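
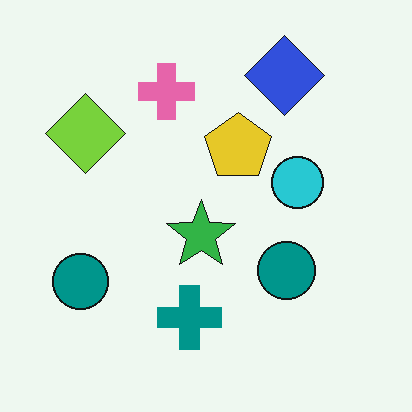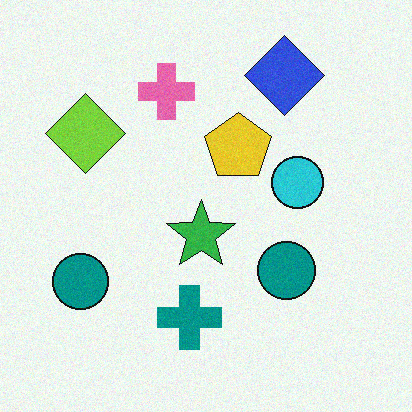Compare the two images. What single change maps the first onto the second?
The transformation is: degraded with subtle gaussian noise.

Random speckle covers the whole image, including the flat background.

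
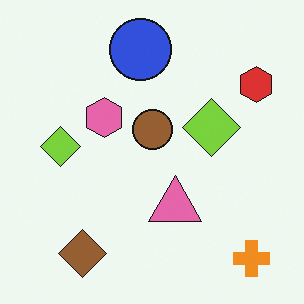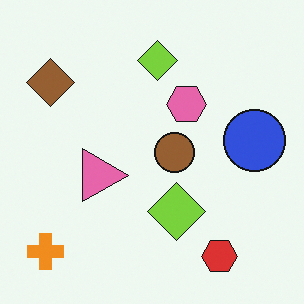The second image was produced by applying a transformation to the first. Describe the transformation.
The image was rotated 90° clockwise.

The orange cross sits in the bottom-right of the first image and the bottom-left of the second — consistent with a whole-image 90° clockwise rotation.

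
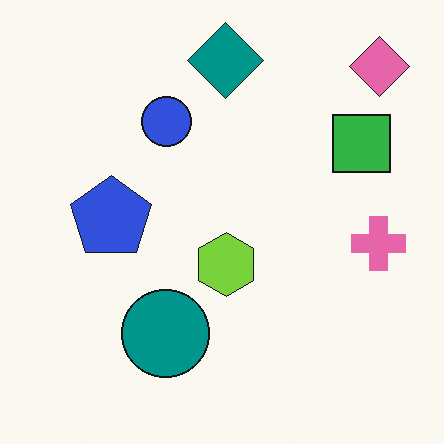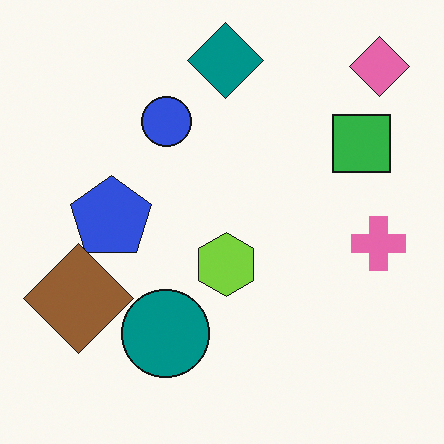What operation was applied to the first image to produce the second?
This is the original image overlaid with an additional brown diamond.

A brown diamond appears in the second image that is absent from the first.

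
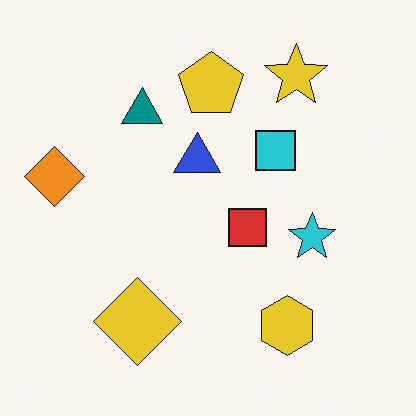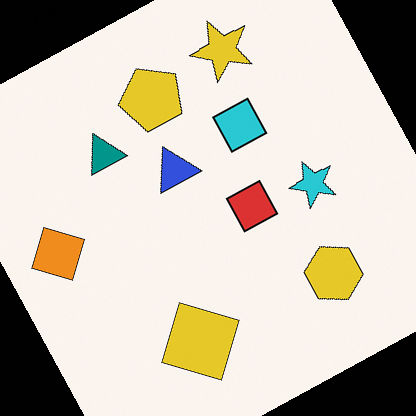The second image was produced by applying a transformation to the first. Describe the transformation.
Rotated counter-clockwise by a moderate amount.

Every shape is tilted by the same angle and the image corners show triangular fill wedges — a whole-image rotation by a non-right angle.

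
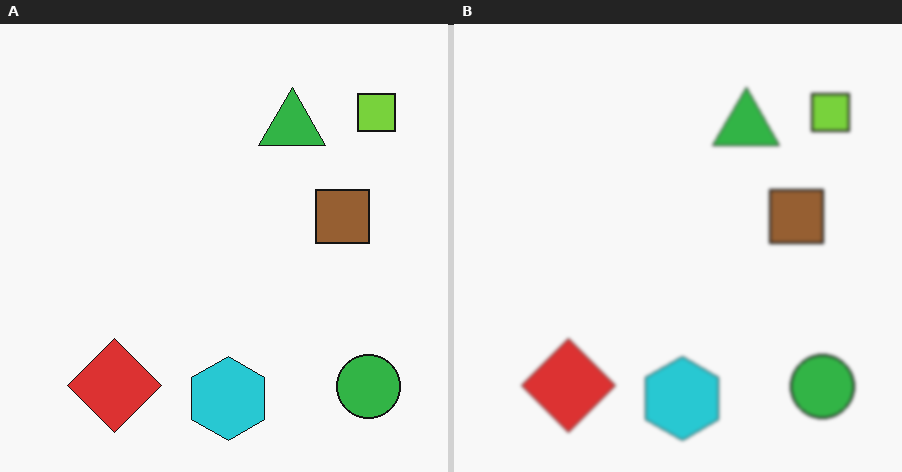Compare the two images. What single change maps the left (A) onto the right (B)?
This is the original image slightly softened.

Shape edges and outlines are uniformly softened across the whole image.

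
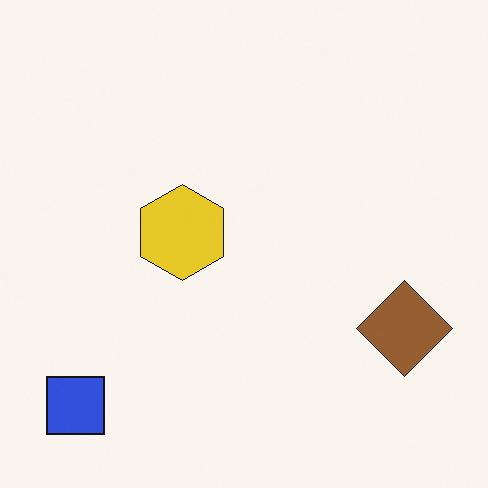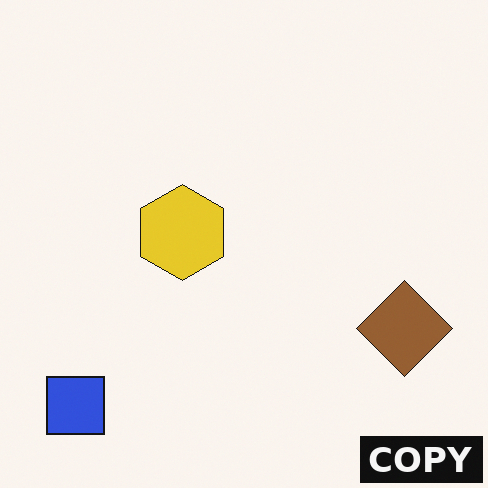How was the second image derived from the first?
The transformation is: watermarked with the text "COPY" in the lower-right corner.

A dark label reading "COPY" appears in the lower-right corner.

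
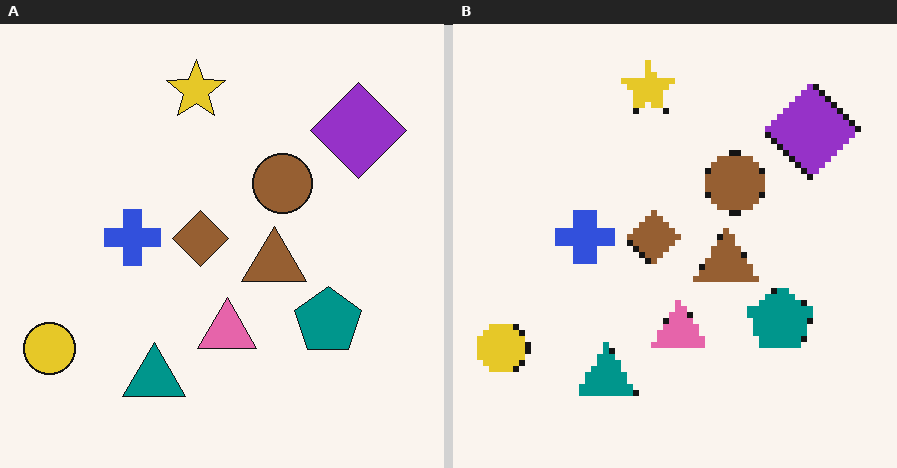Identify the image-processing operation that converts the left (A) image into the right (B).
This is the original image moderately pixelated.

Shapes are reduced to large square blocks; fine edges and outlines are lost — a downscale-then-upscale (mosaic) effect.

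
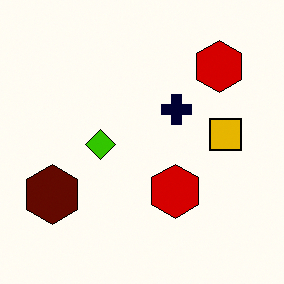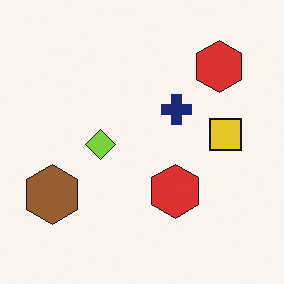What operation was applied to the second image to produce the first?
This is the original image boosted in contrast.

Tones are pushed away from mid-grey across the whole image — a global contrast change.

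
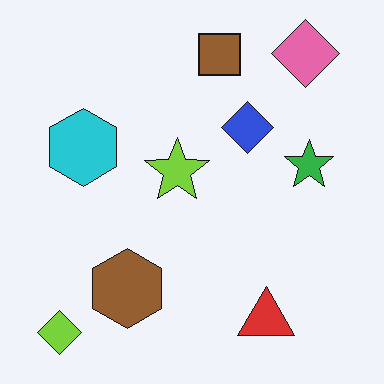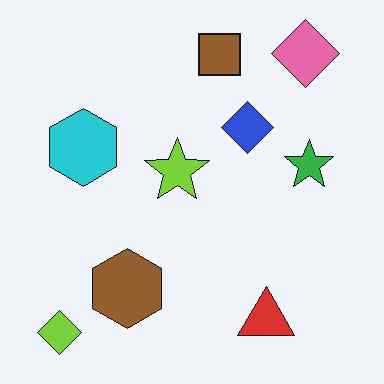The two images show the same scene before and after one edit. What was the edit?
The transformation is: JPEG-compressed with visible artifacts.

Blocky 8×8 compression artifacts appear around shape edges and the flat background shows ringing — characteristic JPEG degradation.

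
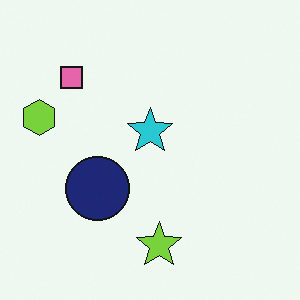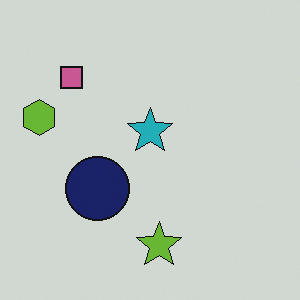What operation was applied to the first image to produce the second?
The transformation is: slightly darkened.

Every pixel — background and shapes alike — is uniformly darkened.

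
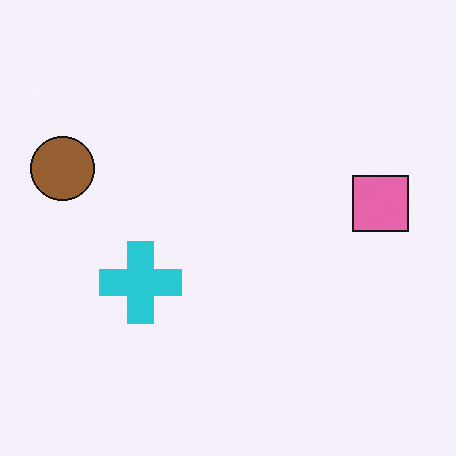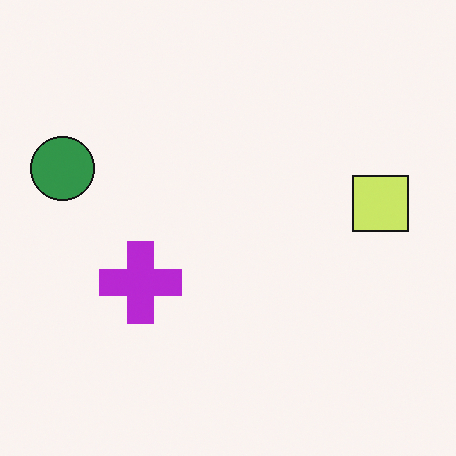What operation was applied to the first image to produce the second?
The second image is the first hue-shifted by a moderate amount.

Every shape's color has rotated by the same amount around the hue wheel — a uniform hue shift.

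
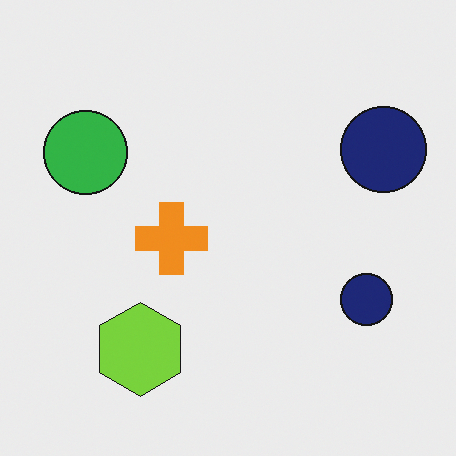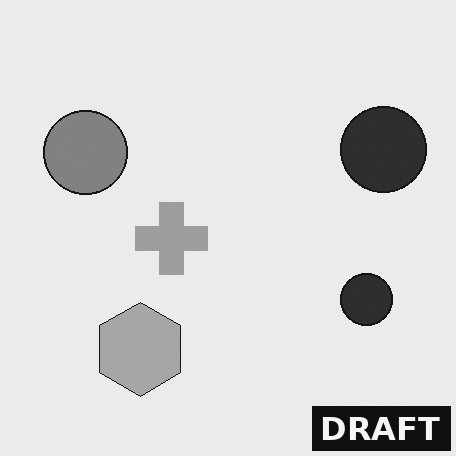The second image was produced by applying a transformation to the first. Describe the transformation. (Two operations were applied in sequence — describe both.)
This is the original image converted to grayscale, then watermarked with the text "DRAFT" in the lower-right corner.

All color is removed — every shape is now a shade of grey. A dark label reading "DRAFT" appears in the lower-right corner.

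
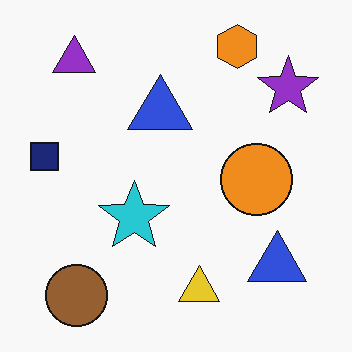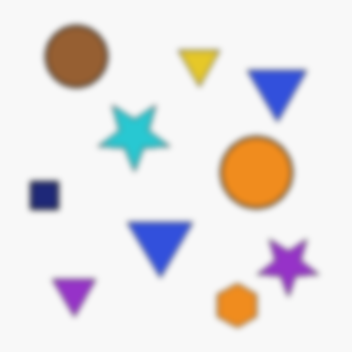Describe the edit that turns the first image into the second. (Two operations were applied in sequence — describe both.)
The second image is the first flipped vertically (top ↔ bottom), then noticeably gaussian-blurred.

The orange hexagon is in the top-right of the first image and the bottom-right of the second — shapes on opposite sides of the horizontal midline have swapped in a mirror flip. Shape edges and outlines are uniformly softened across the whole image.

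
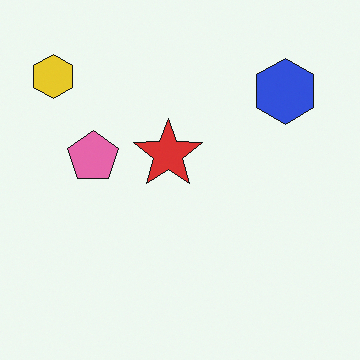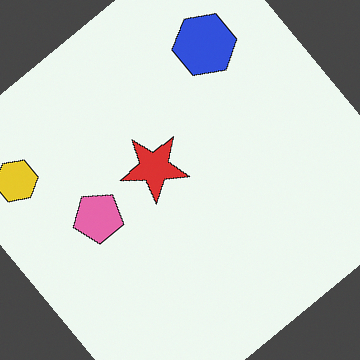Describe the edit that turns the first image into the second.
Rotated counter-clockwise by a large amount — several tens of degrees.

Every shape is tilted by the same angle and the image corners show triangular fill wedges — a whole-image rotation by a non-right angle.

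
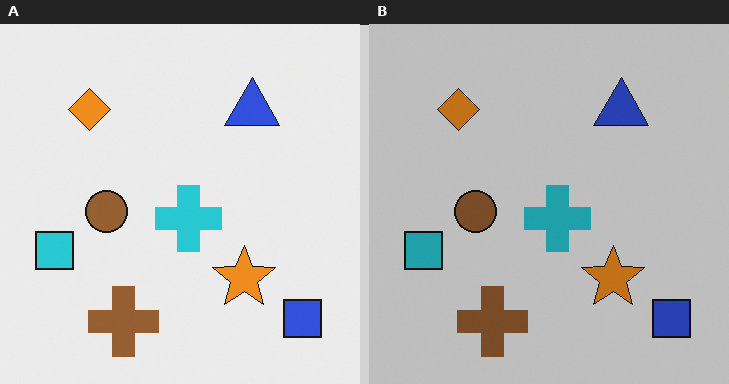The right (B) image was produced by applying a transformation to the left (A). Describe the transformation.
It was slightly darkened.

Every pixel — background and shapes alike — is uniformly darkened.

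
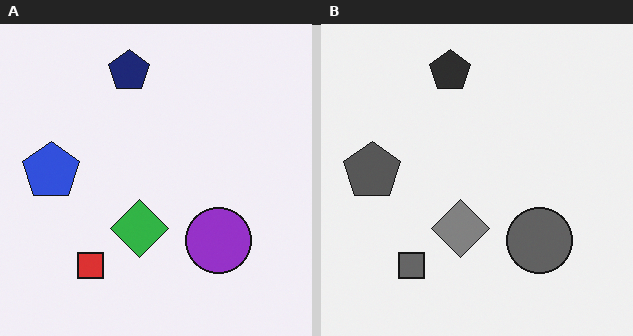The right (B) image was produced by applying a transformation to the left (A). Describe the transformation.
The transformation is: converted to grayscale.

All color is removed — every shape is now a shade of grey.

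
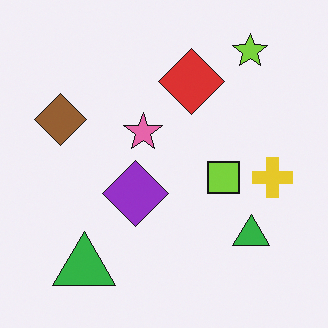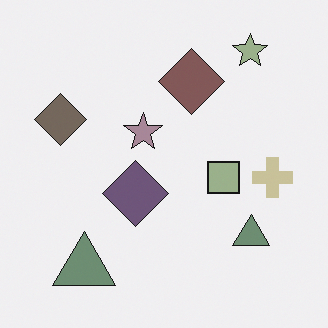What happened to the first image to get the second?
It was heavily desaturated.

All colors are more muted and greyish — a global saturation change.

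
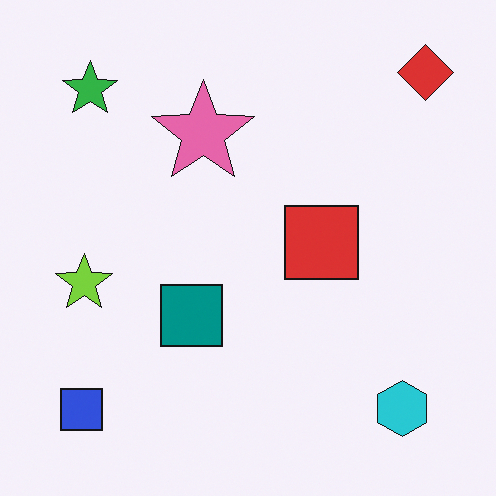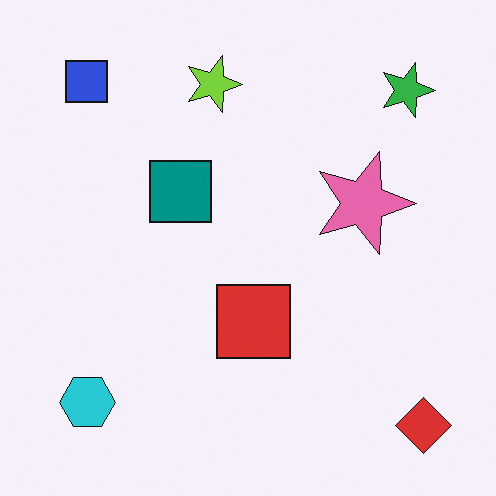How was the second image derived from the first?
The second image is the first rotated 90° clockwise.

The red diamond sits in the top-right of the first image and the bottom-right of the second — consistent with a whole-image 90° clockwise rotation.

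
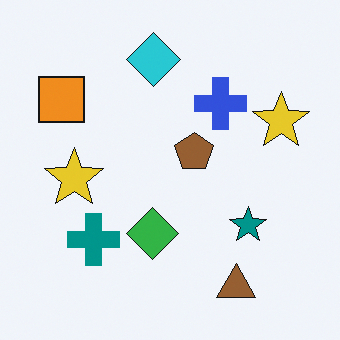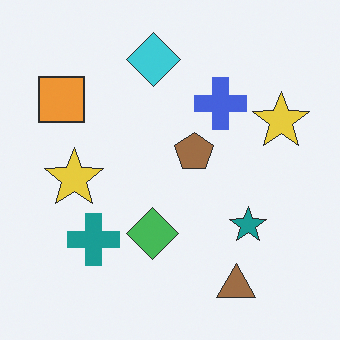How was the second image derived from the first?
This is the original image given slightly reduced contrast.

Tones are pushed toward mid-grey across the whole image — a global contrast change.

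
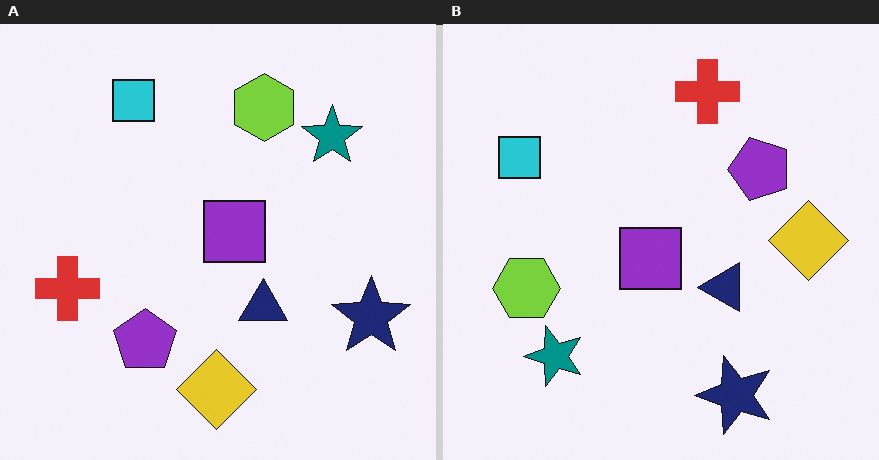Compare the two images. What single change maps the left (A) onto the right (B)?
The right (B) image is the left (A) transposed (reflected across the top-left ↔ bottom-right diagonal).

Shapes have swapped their row and column positions — what was in the top-right is now in the bottom-left — a diagonal reflection.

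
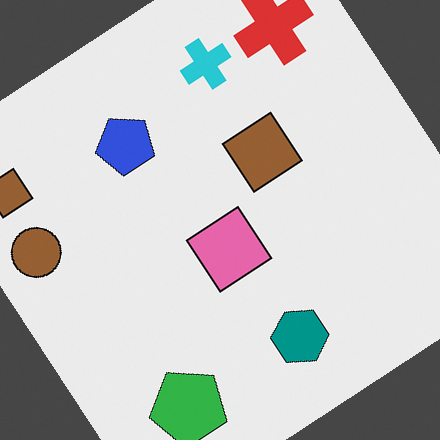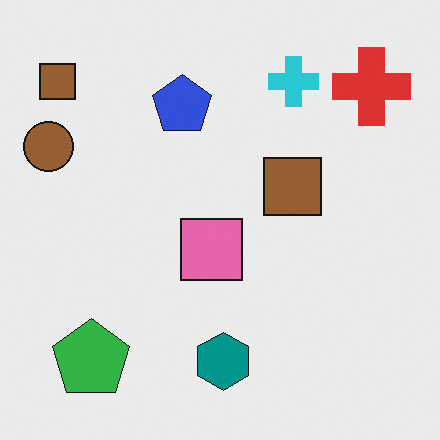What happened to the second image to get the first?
This is the original image rotated counter-clockwise by a large amount — several tens of degrees.

Every shape is tilted by the same angle and the image corners show triangular fill wedges — a whole-image rotation by a non-right angle.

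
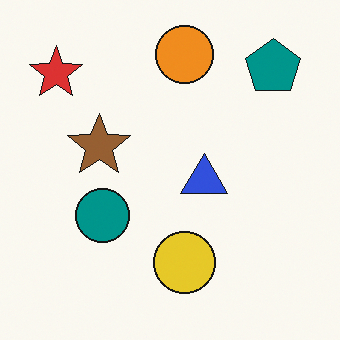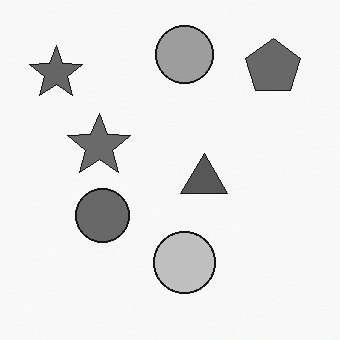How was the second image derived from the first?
The transformation is: converted to grayscale.

All color is removed — every shape is now a shade of grey.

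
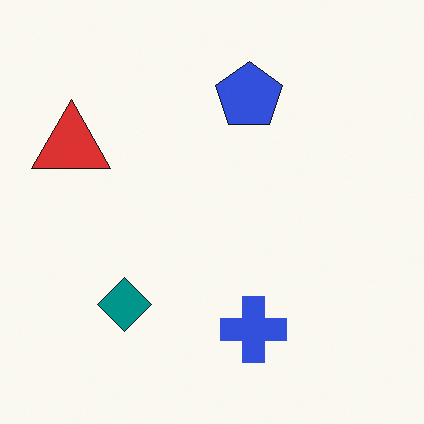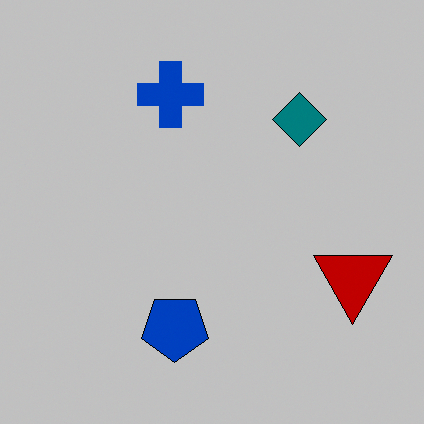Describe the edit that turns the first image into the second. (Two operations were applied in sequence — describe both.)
The second image is the first heavily posterized to just a handful of flat colors, then rotated 180°.

Each flat color has snapped to a coarser quantized level — most visibly, the near-white background has dropped to a flat grey. The red triangle sits in the left of the first image and the right of the second — consistent with a whole-image 180° rotation.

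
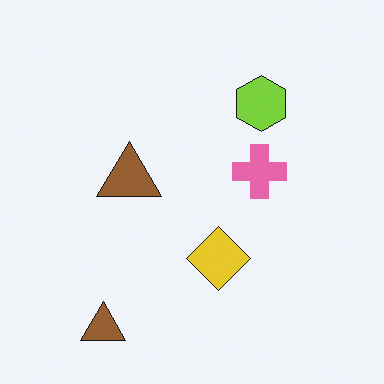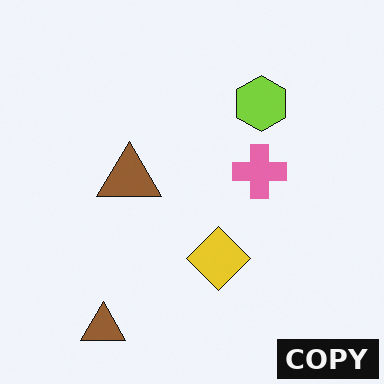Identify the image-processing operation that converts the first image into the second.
Watermarked with the text "COPY" in the lower-right corner.

A dark label reading "COPY" appears in the lower-right corner.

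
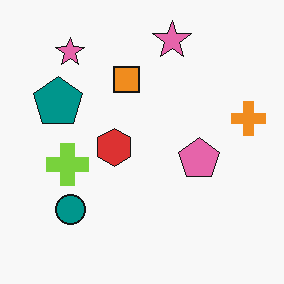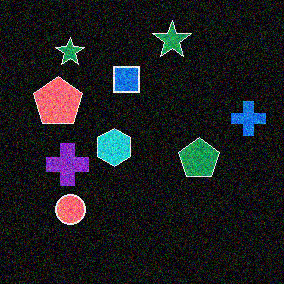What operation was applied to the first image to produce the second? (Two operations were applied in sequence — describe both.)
It was color-inverted (negative), then degraded with heavy additive noise.

The light background has become dark and every shape's color is its complement — a photographic negative. Random speckle covers the whole image, including the flat background.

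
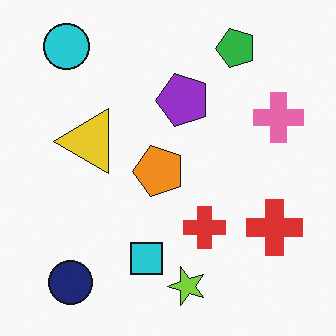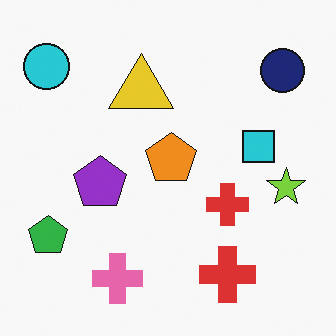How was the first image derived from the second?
The transformation is: transposed (reflected across the top-left ↔ bottom-right diagonal).

Shapes have swapped their row and column positions — what was in the top-right is now in the bottom-left — a diagonal reflection.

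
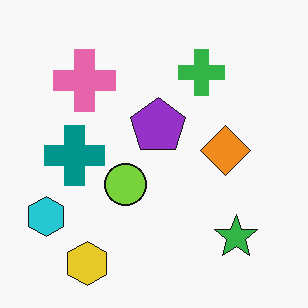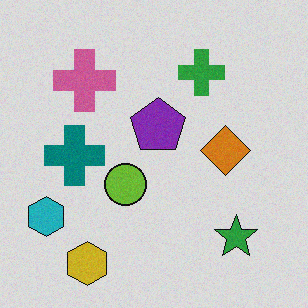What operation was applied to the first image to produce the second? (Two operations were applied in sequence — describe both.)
The second image is the first degraded with subtle gaussian noise, then slightly darkened.

Random speckle covers the whole image, including the flat background. Every pixel — background and shapes alike — is uniformly darkened.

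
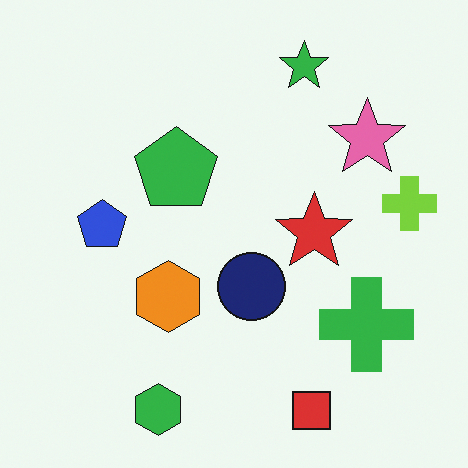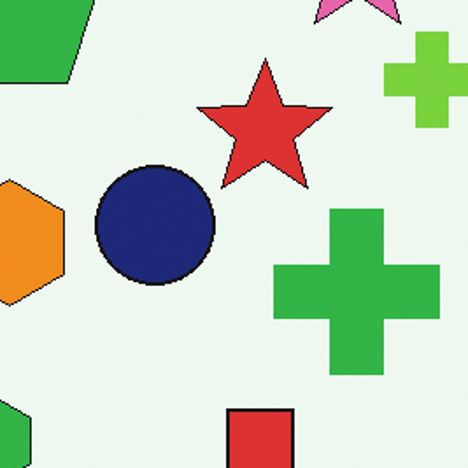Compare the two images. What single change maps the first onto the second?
The image was cropped tightly and scaled back up.

The visible shapes are larger and the field of view is narrower; shapes near the original edges may be partly or wholly outside the frame — a crop-and-rescale.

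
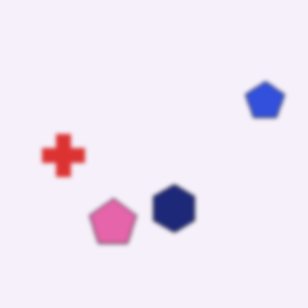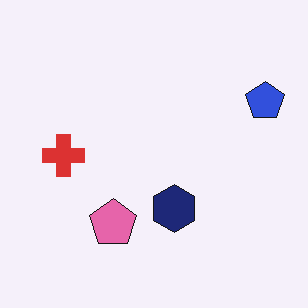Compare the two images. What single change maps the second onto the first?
It was slightly softened.

Shape edges and outlines are uniformly softened across the whole image.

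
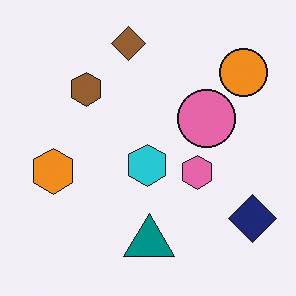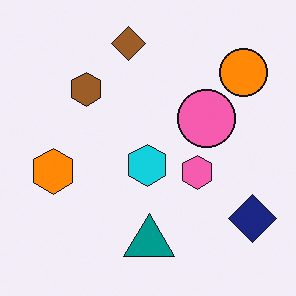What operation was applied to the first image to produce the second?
The transformation is: slightly oversaturated.

All colors are more vivid — a global saturation change.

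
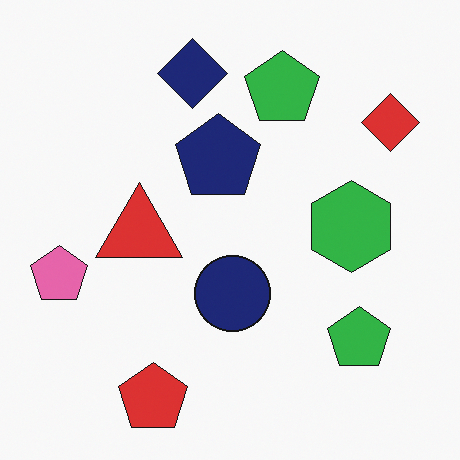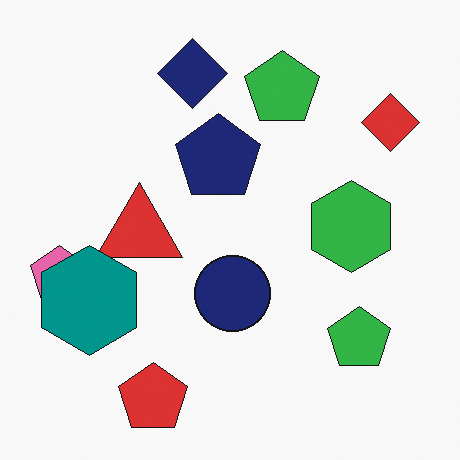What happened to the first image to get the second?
It was overlaid with an additional teal hexagon.

A teal hexagon appears in the second image that is absent from the first.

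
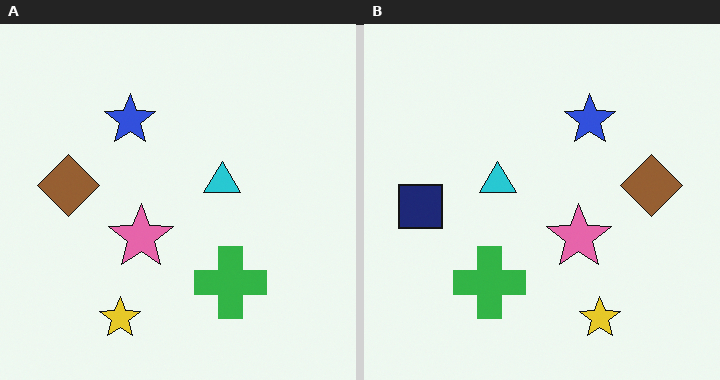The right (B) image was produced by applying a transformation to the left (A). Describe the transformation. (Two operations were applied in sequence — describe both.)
It was flipped horizontally (left ↔ right), then overlaid with an additional navy square.

The brown diamond is in the left of the left (A) image and the right of the right (B) — shapes on opposite sides of the vertical midline have swapped in a mirror flip. A navy square appears in the right (B) image that is absent from the left (A).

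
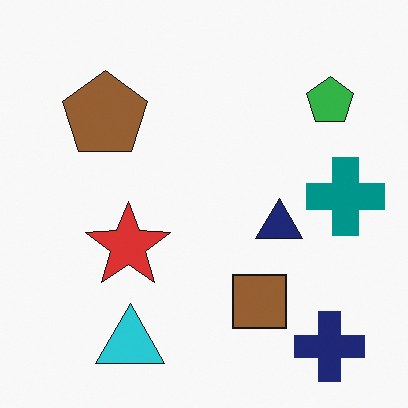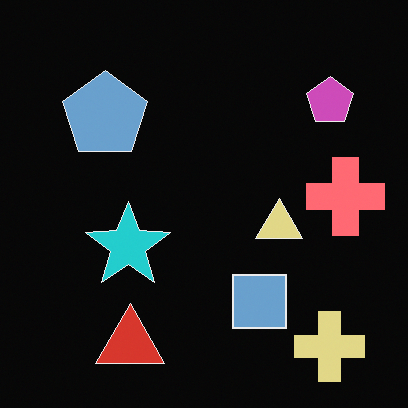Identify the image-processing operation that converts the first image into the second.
The second image is the first color-inverted (negative).

The light background has become dark and every shape's color is its complement — a photographic negative.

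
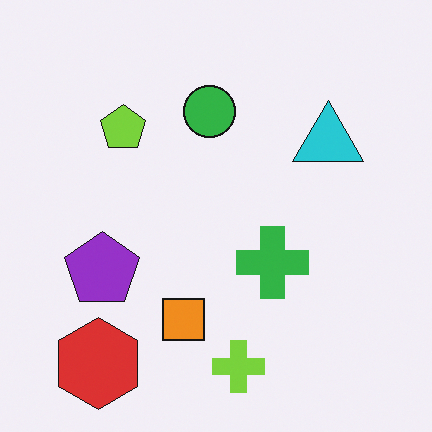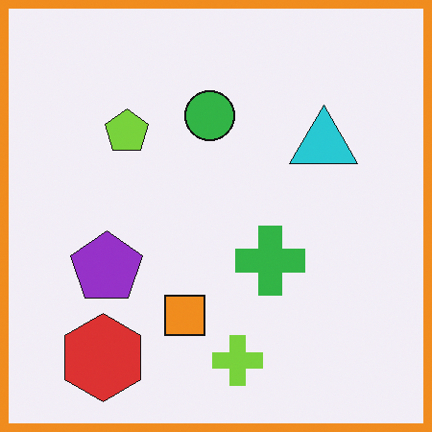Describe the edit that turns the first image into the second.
The image was framed with a orange border.

A solid orange frame runs around the edge of the second image, with the content slightly shrunk inside it.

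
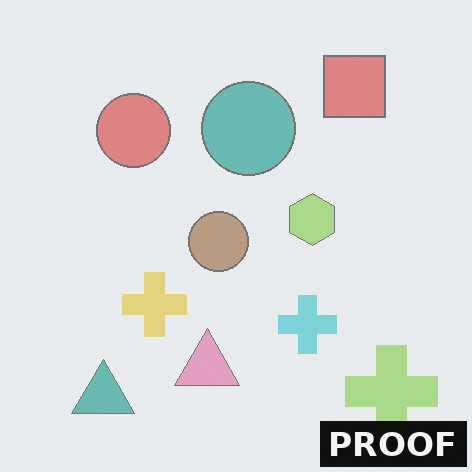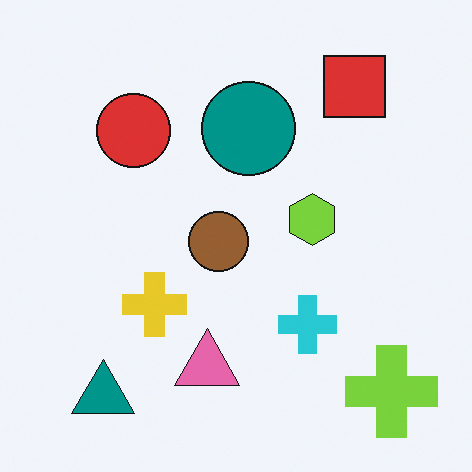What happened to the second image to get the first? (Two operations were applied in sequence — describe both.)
Washed out (contrast reduced), then watermarked with the text "PROOF" in the lower-right corner.

Tones are pushed toward mid-grey across the whole image — a global contrast change. A dark label reading "PROOF" appears in the lower-right corner.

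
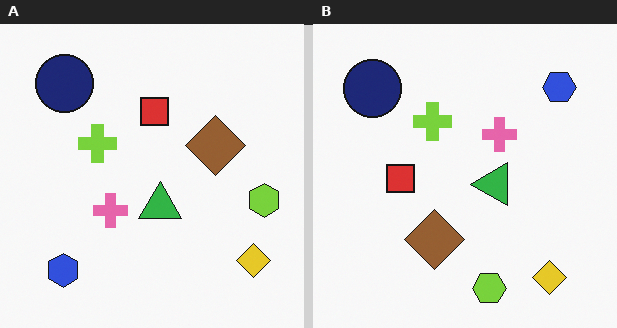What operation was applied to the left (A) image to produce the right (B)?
It was transposed (reflected across the top-left ↔ bottom-right diagonal).

Shapes have swapped their row and column positions — what was in the top-right is now in the bottom-left — a diagonal reflection.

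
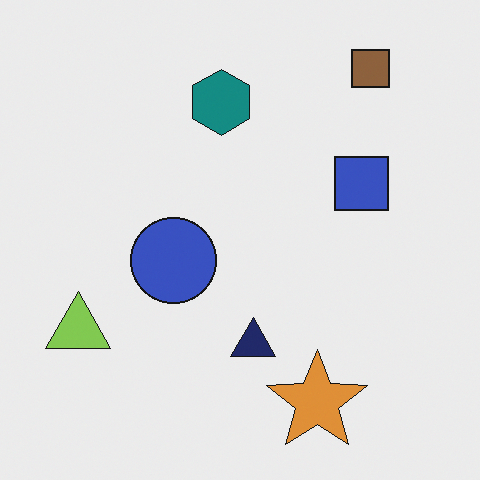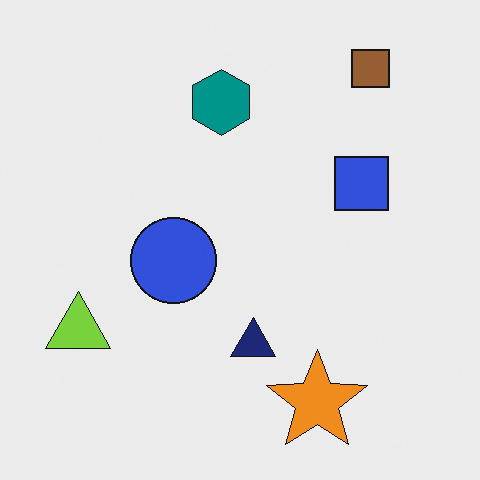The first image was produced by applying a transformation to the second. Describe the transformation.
The transformation is: slightly desaturated.

All colors are more muted and greyish — a global saturation change.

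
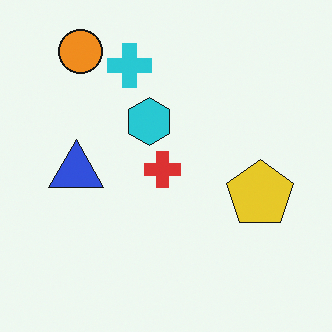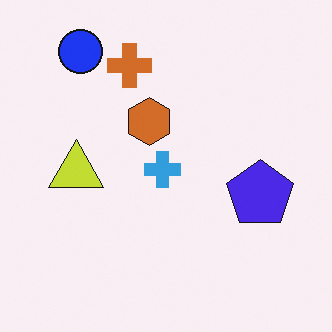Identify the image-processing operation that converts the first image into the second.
The transformation is: hue-shifted through roughly half the color wheel.

Every shape's color has rotated by the same amount around the hue wheel — a uniform hue shift.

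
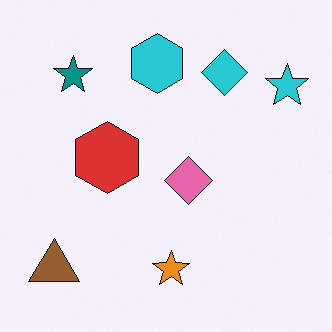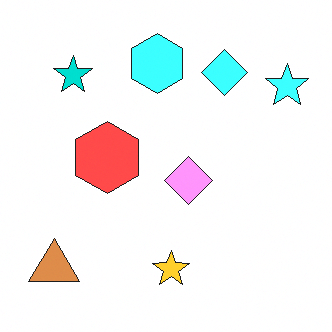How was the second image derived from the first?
This is the original image substantially brightened.

Every pixel — background and shapes alike — is uniformly brightened.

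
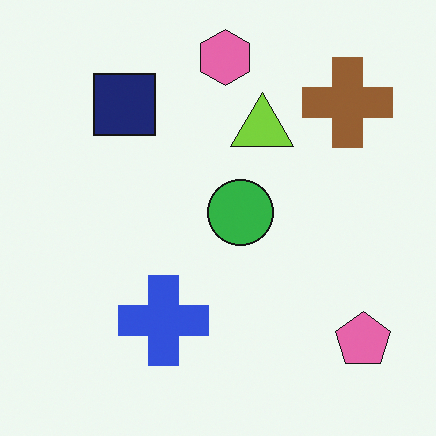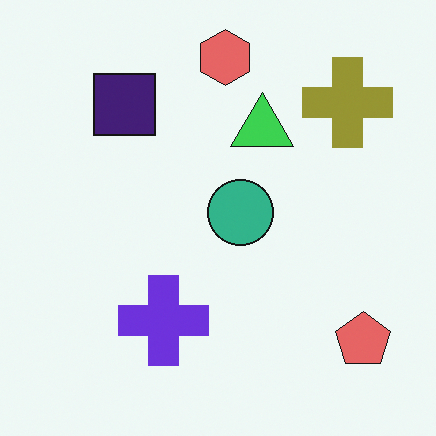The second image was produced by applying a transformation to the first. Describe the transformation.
The image was hue-shifted slightly.

Every shape's color has rotated by the same amount around the hue wheel — a uniform hue shift.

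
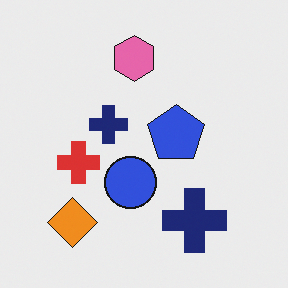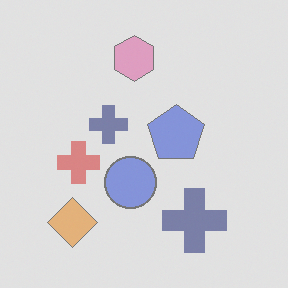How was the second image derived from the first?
The second image is the first washed out (contrast reduced).

Tones are pushed toward mid-grey across the whole image — a global contrast change.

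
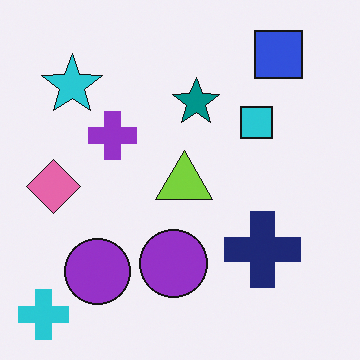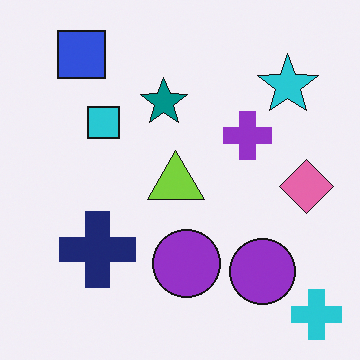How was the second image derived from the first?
This is the original image flipped horizontally (left ↔ right).

The cyan cross is in the bottom-left of the first image and the bottom-right of the second — shapes on opposite sides of the vertical midline have swapped in a mirror flip.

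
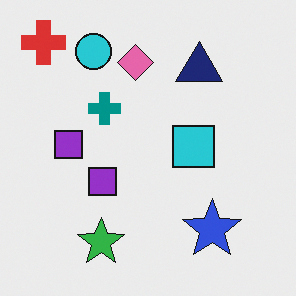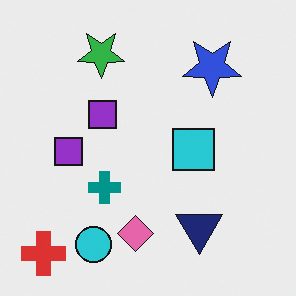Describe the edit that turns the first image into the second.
The transformation is: flipped vertically (top ↔ bottom).

The red cross is in the top-left of the first image and the bottom-left of the second — shapes on opposite sides of the horizontal midline have swapped in a mirror flip.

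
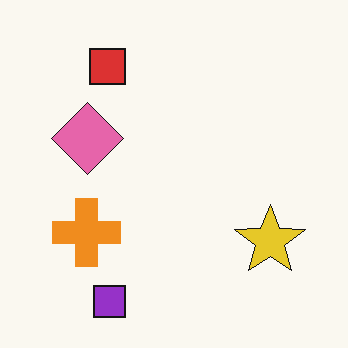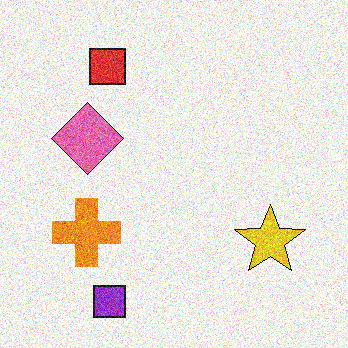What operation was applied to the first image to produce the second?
The second image is the first degraded with strong gaussian noise.

Random speckle covers the whole image, including the flat background.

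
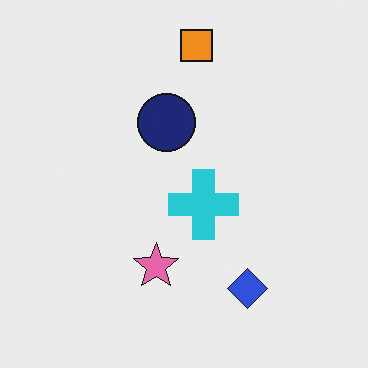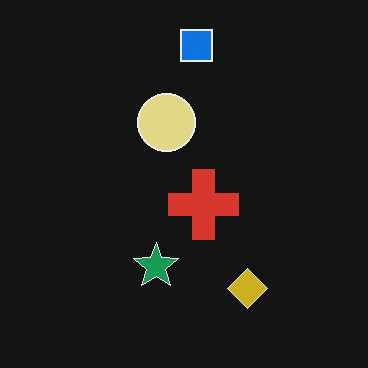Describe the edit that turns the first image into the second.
Color-inverted (negative).

The light background has become dark and every shape's color is its complement — a photographic negative.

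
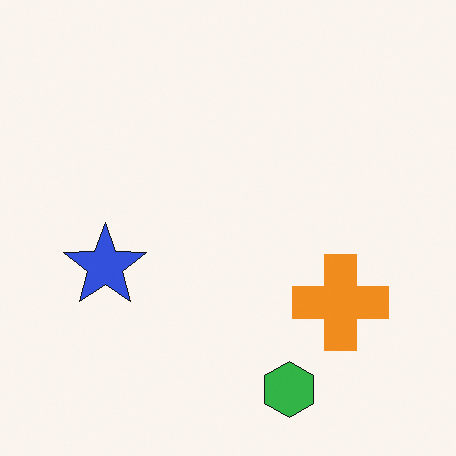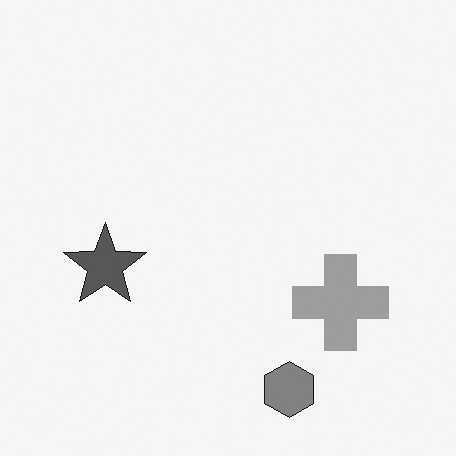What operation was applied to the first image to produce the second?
The second image is the first converted to grayscale.

All color is removed — every shape is now a shade of grey.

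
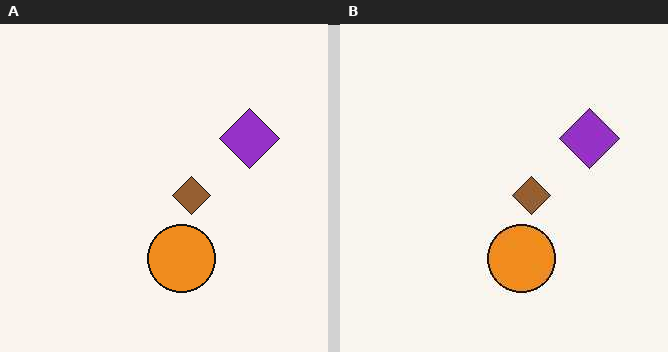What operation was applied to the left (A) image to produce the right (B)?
Given moderate JPEG compression.

Blocky 8×8 compression artifacts appear around shape edges and the flat background shows ringing — characteristic JPEG degradation.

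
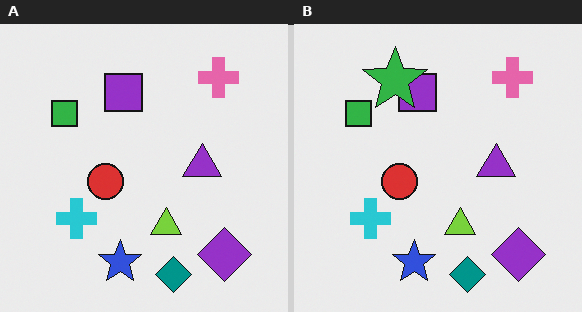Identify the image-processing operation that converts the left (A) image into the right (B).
The image was overlaid with an additional green star.

A green star appears in the right (B) image that is absent from the left (A).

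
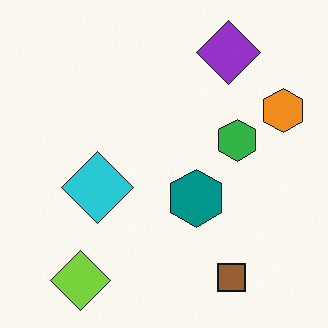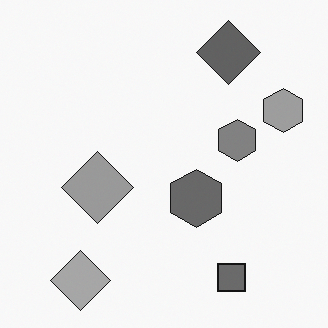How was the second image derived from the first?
The transformation is: converted to grayscale.

All color is removed — every shape is now a shade of grey.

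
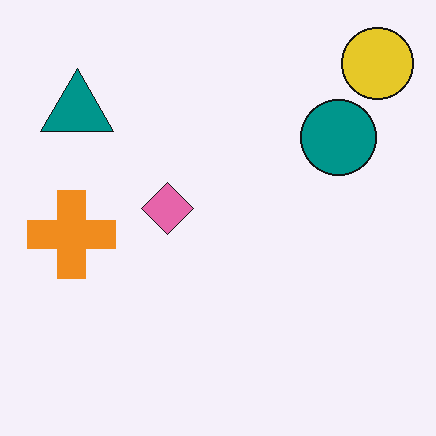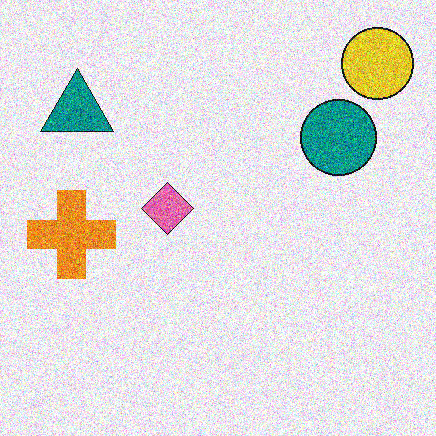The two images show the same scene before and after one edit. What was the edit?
Degraded with heavy additive noise.

Random speckle covers the whole image, including the flat background.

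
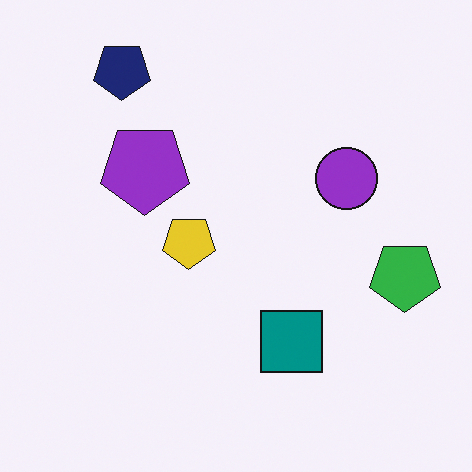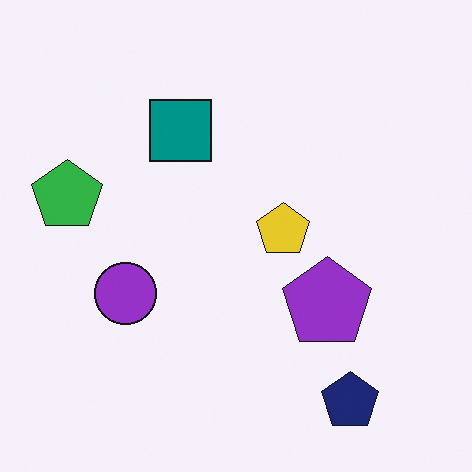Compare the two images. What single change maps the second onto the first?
It was rotated 180°.

The navy pentagon sits in the bottom-right of the second image and the top-left of the first — consistent with a whole-image 180° rotation.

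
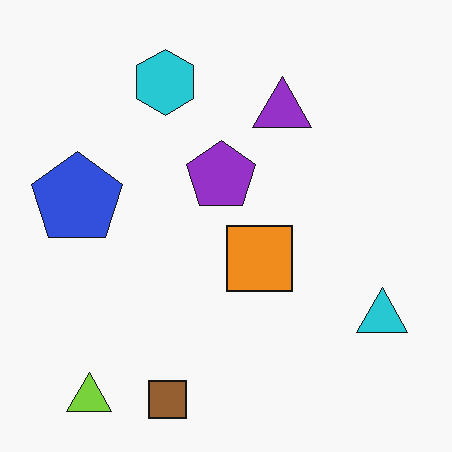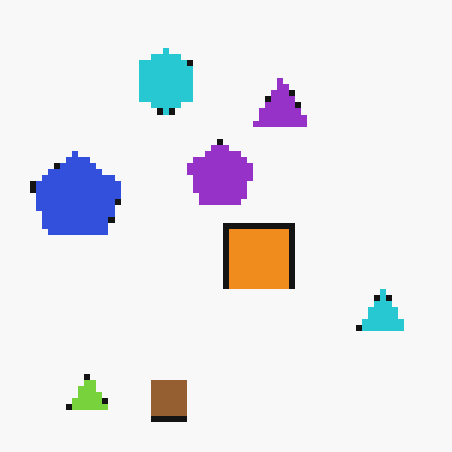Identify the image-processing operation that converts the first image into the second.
It was moderately pixelated.

Shapes are reduced to large square blocks; fine edges and outlines are lost — a downscale-then-upscale (mosaic) effect.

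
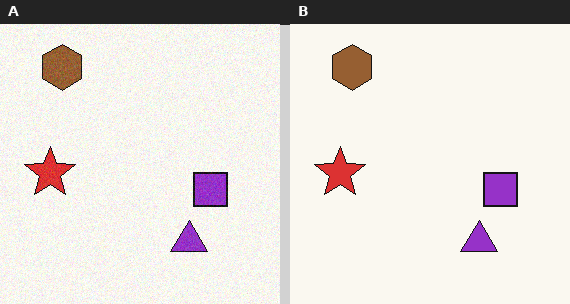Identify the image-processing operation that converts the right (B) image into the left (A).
The left (A) image is the right (B) degraded with subtle gaussian noise.

Random speckle covers the whole image, including the flat background.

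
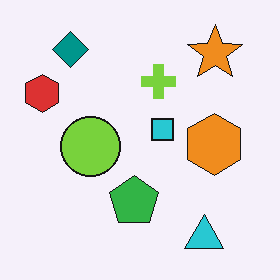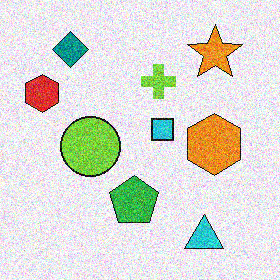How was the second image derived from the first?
The second image is the first degraded with a thick layer of grain.

Random speckle covers the whole image, including the flat background.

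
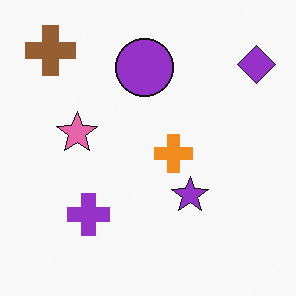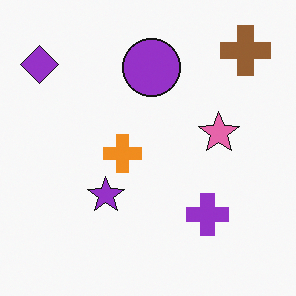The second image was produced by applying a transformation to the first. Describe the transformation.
The transformation is: flipped horizontally (left ↔ right).

The purple diamond is in the top-right of the first image and the top-left of the second — shapes on opposite sides of the vertical midline have swapped in a mirror flip.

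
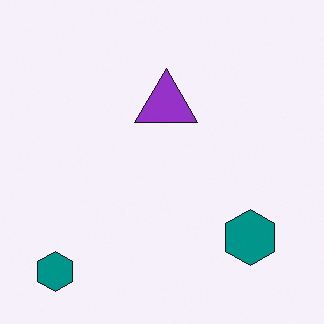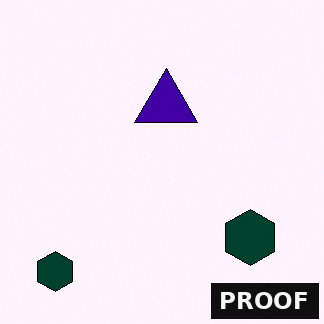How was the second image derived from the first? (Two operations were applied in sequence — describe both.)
Boosted in contrast, then watermarked with the text "PROOF" in the lower-right corner.

Tones are pushed away from mid-grey across the whole image — a global contrast change. A dark label reading "PROOF" appears in the lower-right corner.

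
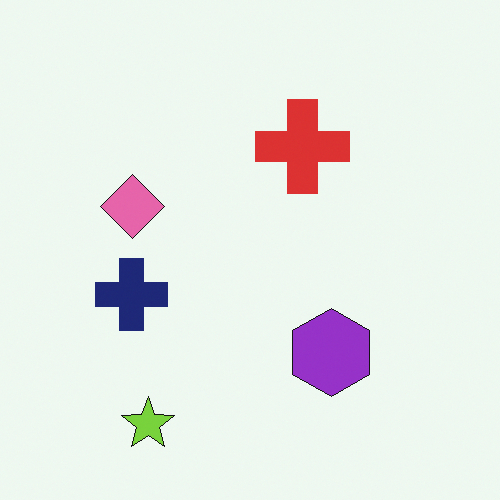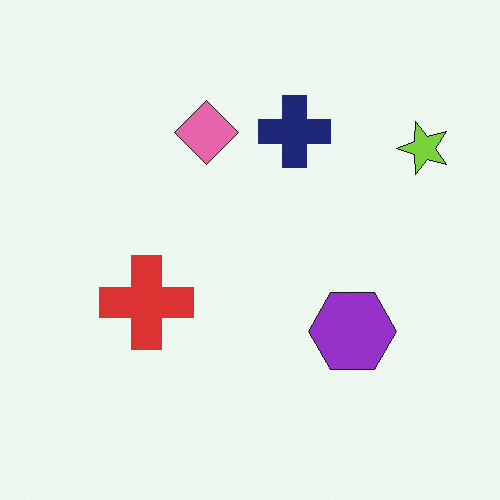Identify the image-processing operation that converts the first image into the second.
The image was transposed (reflected across the top-left ↔ bottom-right diagonal).

Shapes have swapped their row and column positions — what was in the top-right is now in the bottom-left — a diagonal reflection.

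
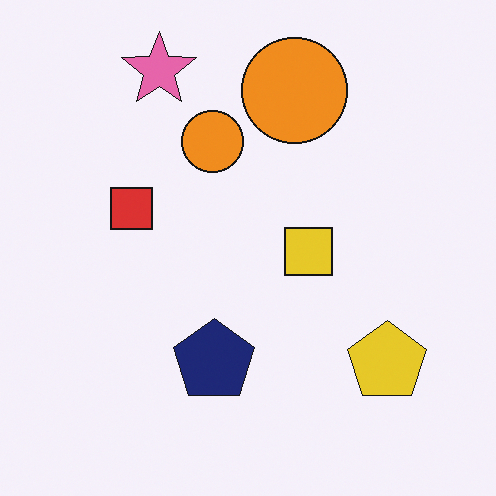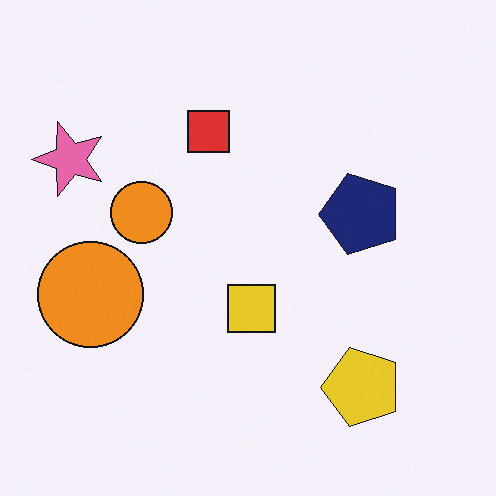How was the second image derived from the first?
Transposed (reflected across the top-left ↔ bottom-right diagonal).

Shapes have swapped their row and column positions — what was in the top-right is now in the bottom-left — a diagonal reflection.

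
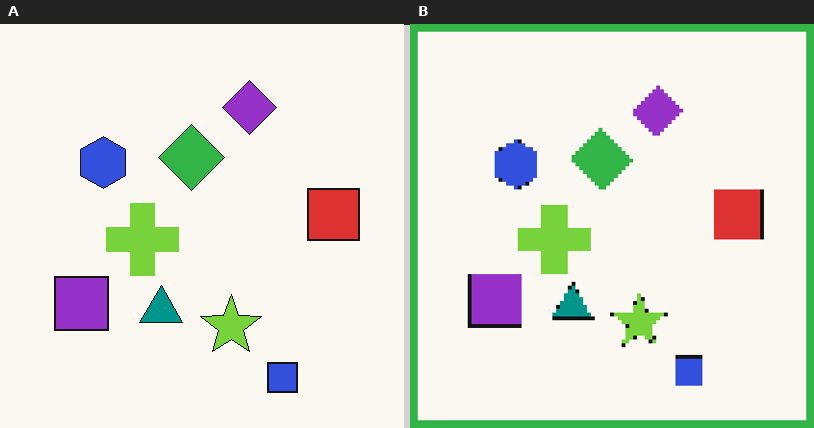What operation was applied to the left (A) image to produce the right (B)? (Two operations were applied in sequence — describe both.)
This is the original image mildly pixelated, then framed with a green border.

Shapes are reduced to large square blocks; fine edges and outlines are lost — a downscale-then-upscale (mosaic) effect. A solid green frame runs around the edge of the right (B) image, with the content slightly shrunk inside it.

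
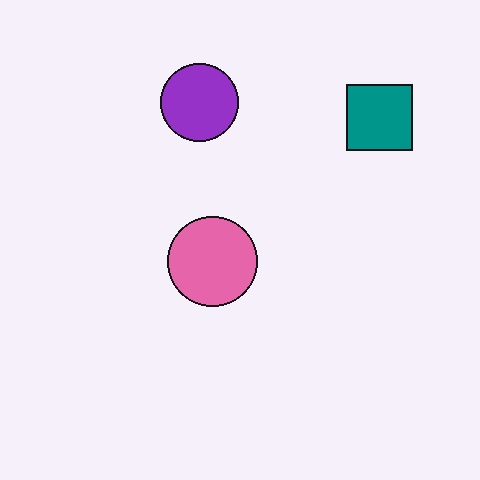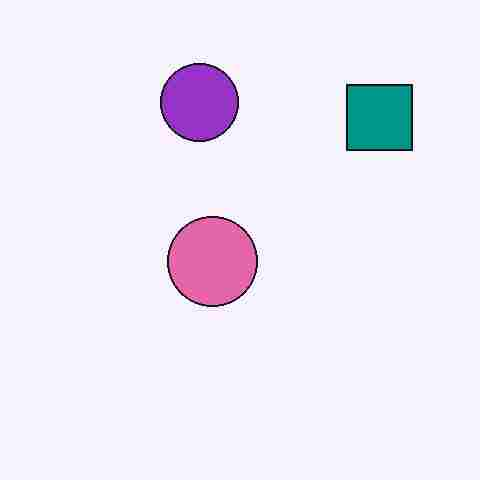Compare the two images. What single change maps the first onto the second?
Degraded with heavy JPEG compression.

Blocky 8×8 compression artifacts appear around shape edges and the flat background shows ringing — characteristic JPEG degradation.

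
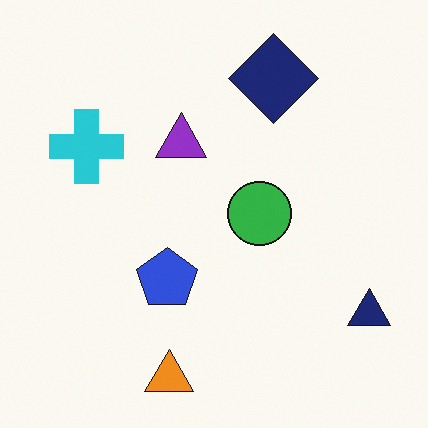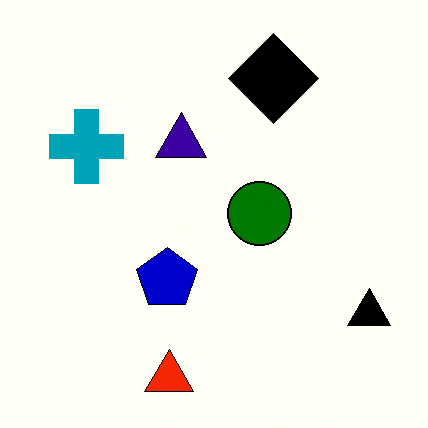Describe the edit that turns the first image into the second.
The image was boosted in contrast.

Tones are pushed away from mid-grey across the whole image — a global contrast change.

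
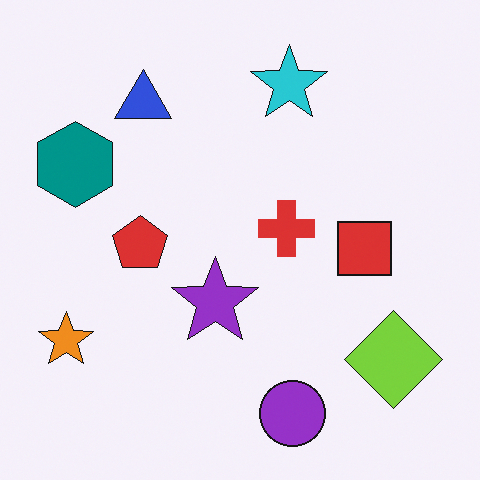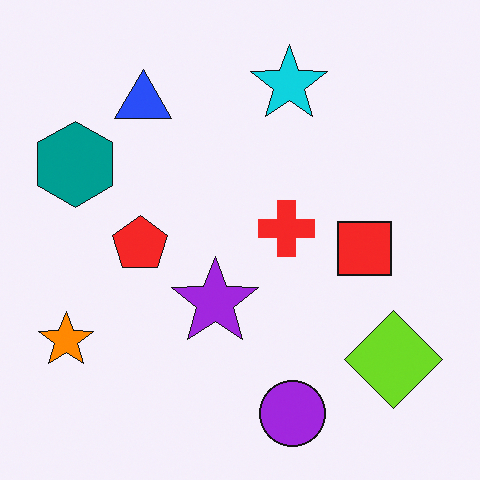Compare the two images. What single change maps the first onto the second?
This is the original image slightly oversaturated.

All colors are more vivid — a global saturation change.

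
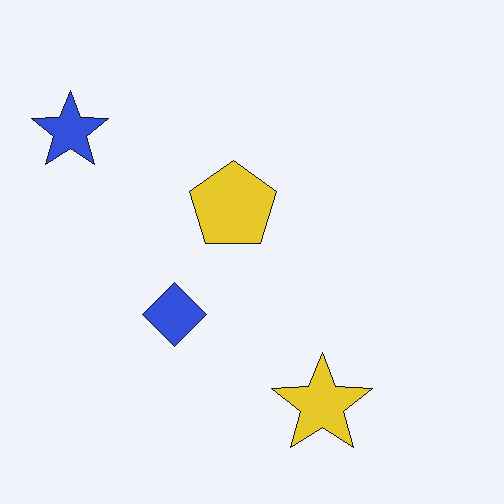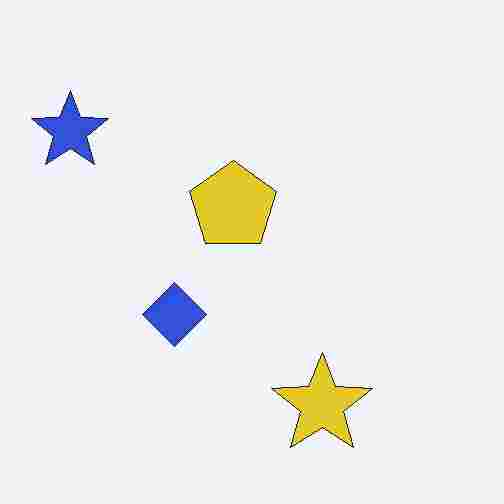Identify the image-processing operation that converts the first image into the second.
The transformation is: heavily JPEG-compressed with obvious blocking artifacts.

Blocky 8×8 compression artifacts appear around shape edges and the flat background shows ringing — characteristic JPEG degradation.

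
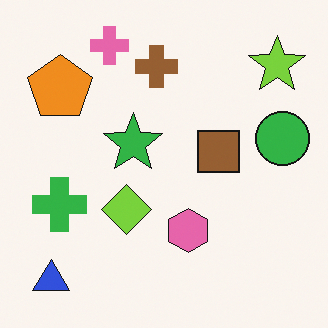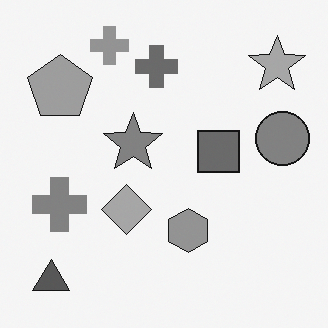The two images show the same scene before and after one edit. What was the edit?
The transformation is: converted to grayscale.

All color is removed — every shape is now a shade of grey.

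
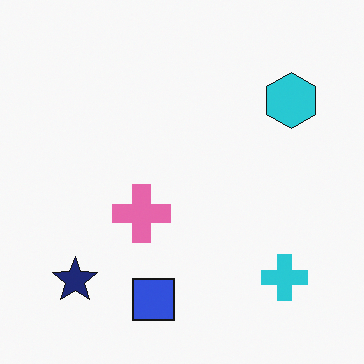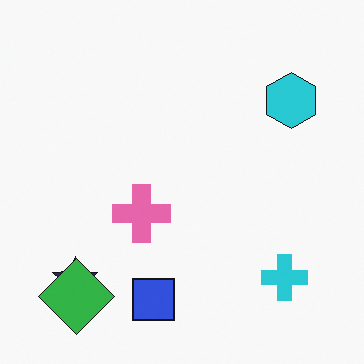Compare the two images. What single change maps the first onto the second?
The transformation is: overlaid with an additional green diamond.

A green diamond appears in the second image that is absent from the first.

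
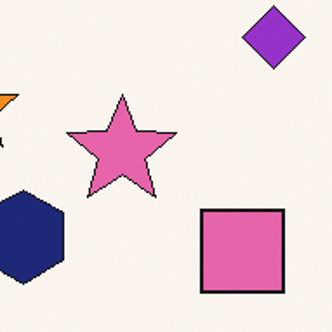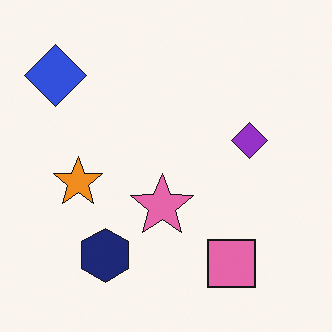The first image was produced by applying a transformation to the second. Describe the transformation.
This is the original image cropped tightly and scaled back up.

The visible shapes are larger and the field of view is narrower; shapes near the original edges may be partly or wholly outside the frame — a crop-and-rescale.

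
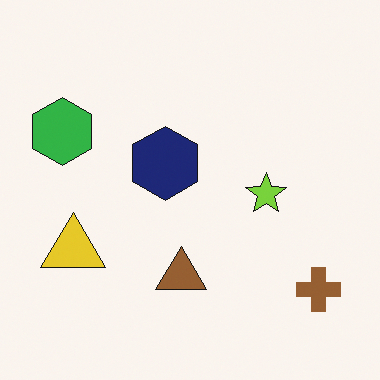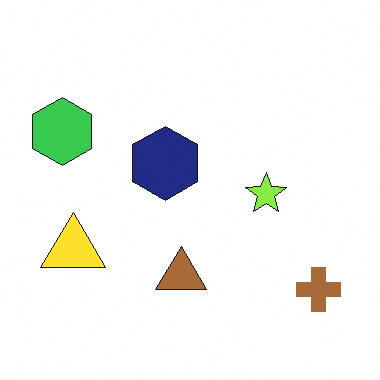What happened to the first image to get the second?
Slightly brightened.

Every pixel — background and shapes alike — is uniformly brightened.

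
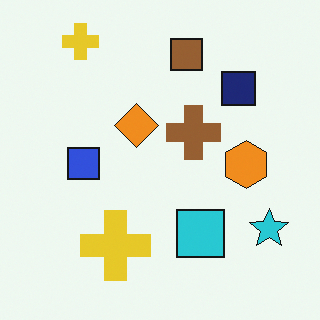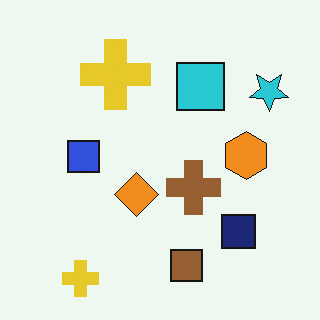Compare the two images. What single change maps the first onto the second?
This is the original image flipped vertically (top ↔ bottom).

The brown square is in the top of the first image and the bottom of the second — shapes on opposite sides of the horizontal midline have swapped in a mirror flip.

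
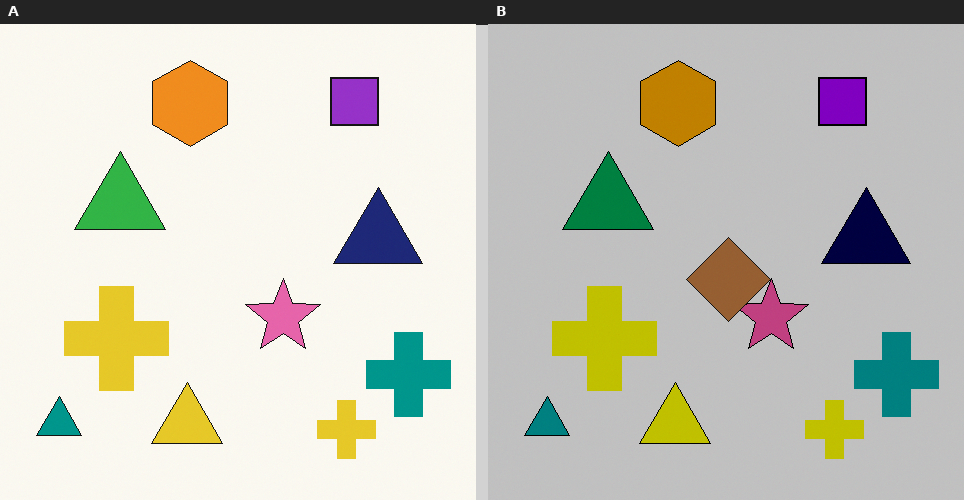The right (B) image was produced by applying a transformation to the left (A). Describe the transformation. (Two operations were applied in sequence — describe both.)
This is the original image aggressively posterized, then overlaid with an additional brown diamond.

Each flat color has snapped to a coarser quantized level — most visibly, the near-white background has dropped to a flat grey. A brown diamond appears in the right (B) image that is absent from the left (A).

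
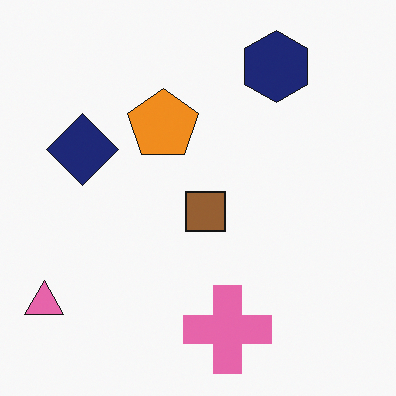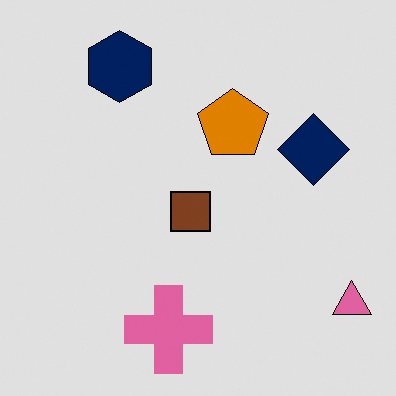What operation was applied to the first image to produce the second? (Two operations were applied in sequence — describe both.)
This is the original image posterized to a reduced palette, then flipped horizontally (left ↔ right).

Each flat color has snapped to a coarser quantized level — most visibly, the near-white background has dropped to a flat grey. The pink triangle is in the bottom-left of the first image and the bottom-right of the second — shapes on opposite sides of the vertical midline have swapped in a mirror flip.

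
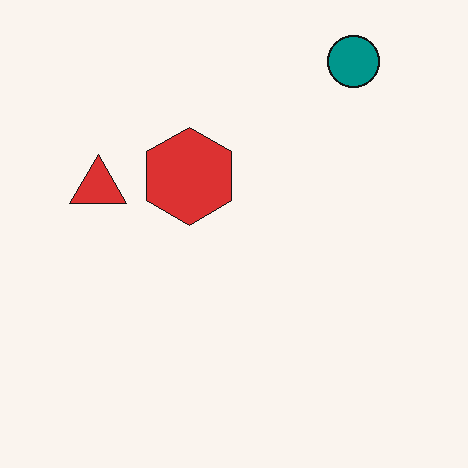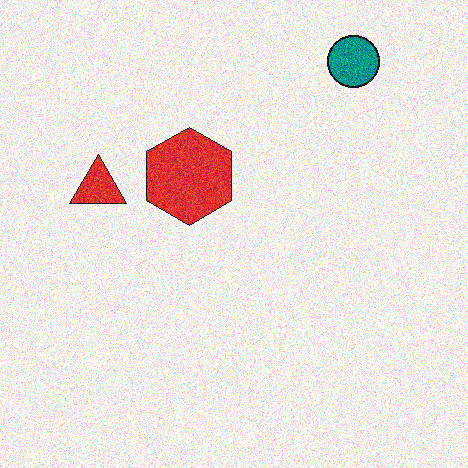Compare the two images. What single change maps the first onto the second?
Degraded with moderate additive noise.

Random speckle covers the whole image, including the flat background.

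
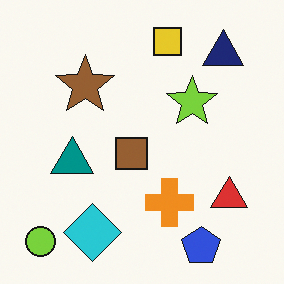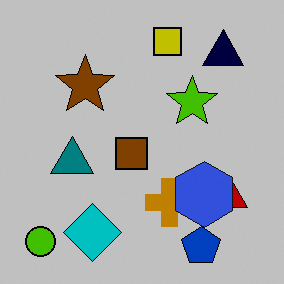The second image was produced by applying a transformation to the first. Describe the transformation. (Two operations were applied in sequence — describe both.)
Aggressively posterized, then overlaid with an additional blue hexagon.

Each flat color has snapped to a coarser quantized level — most visibly, the near-white background has dropped to a flat grey. A blue hexagon appears in the second image that is absent from the first.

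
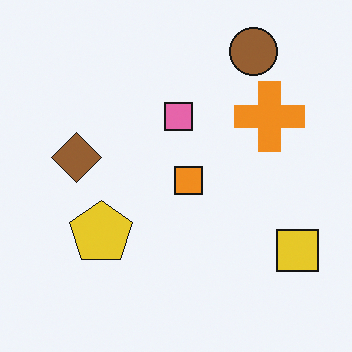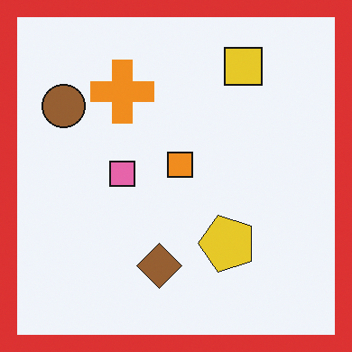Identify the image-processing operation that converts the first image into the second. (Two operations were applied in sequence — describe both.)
This is the original image rotated 90° counter-clockwise, then framed with a red border.

The brown circle sits in the top-right of the first image and the top-left of the second — consistent with a whole-image 90° counter-clockwise rotation. A solid red frame runs around the edge of the second image, with the content slightly shrunk inside it.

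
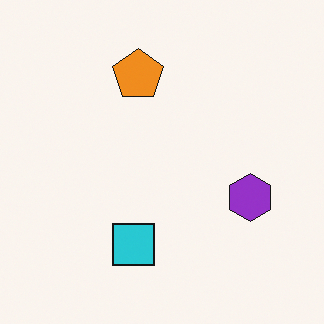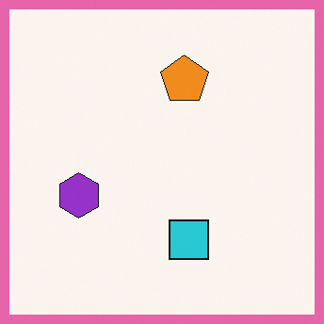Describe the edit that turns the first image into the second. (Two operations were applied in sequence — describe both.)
The second image is the first flipped horizontally (left ↔ right), then framed with a pink border.

The purple hexagon is in the right of the first image and the left of the second — shapes on opposite sides of the vertical midline have swapped in a mirror flip. A solid pink frame runs around the edge of the second image, with the content slightly shrunk inside it.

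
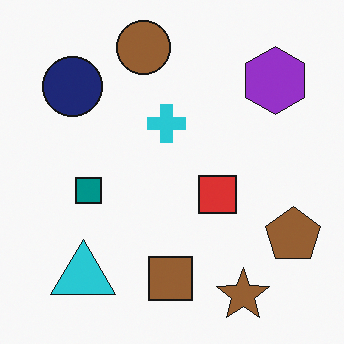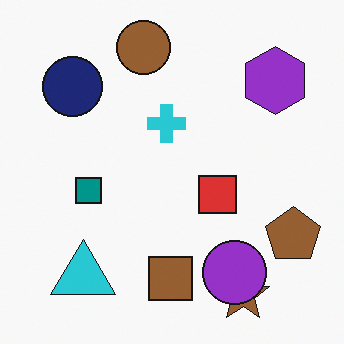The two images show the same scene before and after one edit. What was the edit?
This is the original image overlaid with an additional purple circle.

A purple circle appears in the second image that is absent from the first.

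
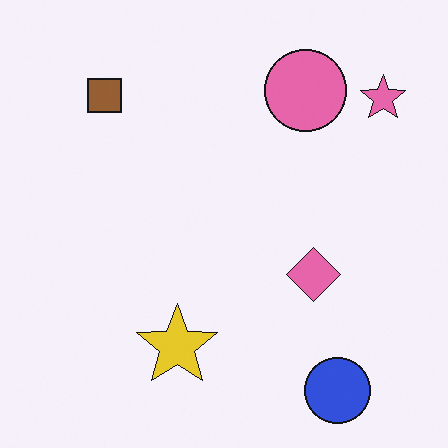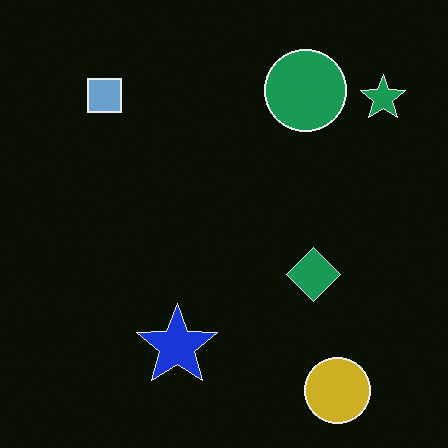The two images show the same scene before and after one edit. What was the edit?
It was color-inverted (negative).

The light background has become dark and every shape's color is its complement — a photographic negative.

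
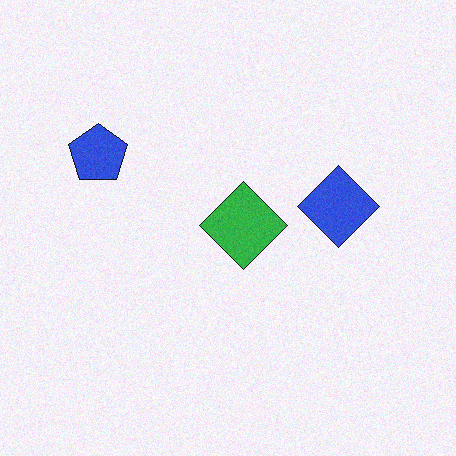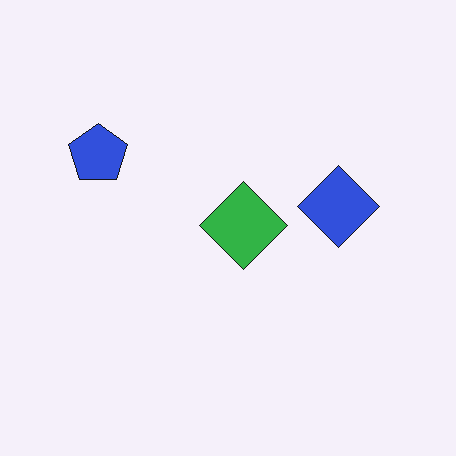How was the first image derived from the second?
The first image is the second degraded with subtle gaussian noise.

Random speckle covers the whole image, including the flat background.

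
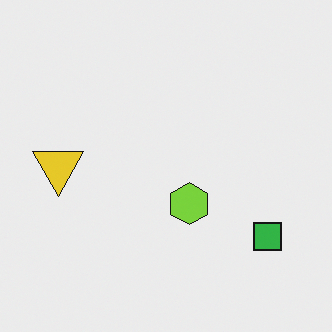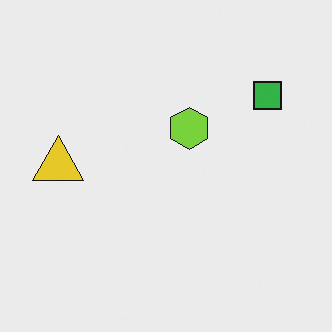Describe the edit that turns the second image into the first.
The image was flipped vertically (top ↔ bottom).

The green square is in the top-right of the second image and the bottom-right of the first — shapes on opposite sides of the horizontal midline have swapped in a mirror flip.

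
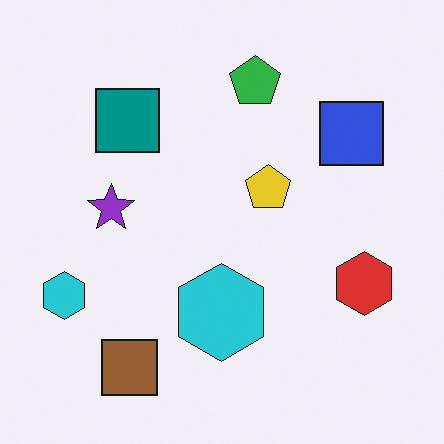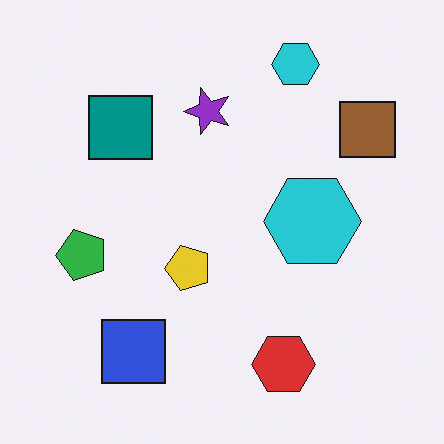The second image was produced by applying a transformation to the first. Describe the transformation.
The image was transposed (reflected across the top-left ↔ bottom-right diagonal).

Shapes have swapped their row and column positions — what was in the top-right is now in the bottom-left — a diagonal reflection.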